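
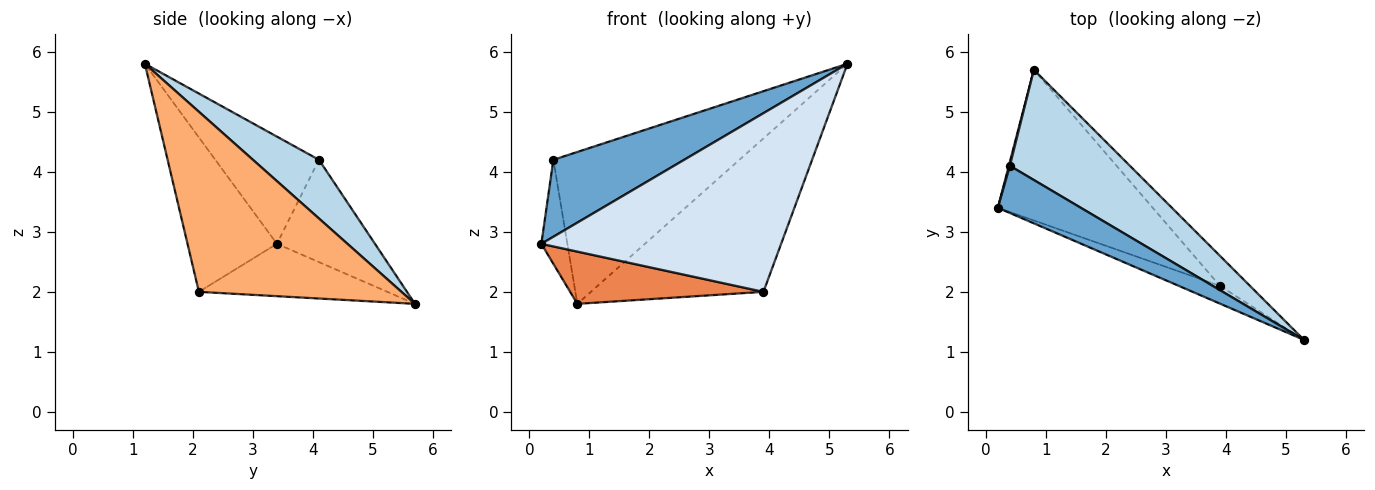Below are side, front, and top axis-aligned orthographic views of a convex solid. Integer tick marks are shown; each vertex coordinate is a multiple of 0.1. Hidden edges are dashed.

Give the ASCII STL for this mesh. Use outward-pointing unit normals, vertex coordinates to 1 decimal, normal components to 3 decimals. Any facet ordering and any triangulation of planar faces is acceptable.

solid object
 facet normal -0.560 -0.707 0.433
  outer loop
   vertex 0.4 4.1 4.2
   vertex 0.2 3.4 2.8
   vertex 5.3 1.2 5.8
  endloop
 endfacet
 facet normal -0.967 0.256 0.010
  outer loop
   vertex 0.4 4.1 4.2
   vertex 0.8 5.7 1.8
   vertex 0.2 3.4 2.8
  endloop
 endfacet
 facet normal 0.276 0.778 0.565
  outer loop
   vertex 0.4 4.1 4.2
   vertex 5.3 1.2 5.8
   vertex 0.8 5.7 1.8
  endloop
 endfacet
 facet normal -0.348 -0.933 -0.093
  outer loop
   vertex 3.9 2.1 2.0
   vertex 5.3 1.2 5.8
   vertex 0.2 3.4 2.8
  endloop
 endfacet
 facet normal -0.304 -0.312 -0.900
  outer loop
   vertex 3.9 2.1 2.0
   vertex 0.2 3.4 2.8
   vertex 0.8 5.7 1.8
  endloop
 endfacet
 facet normal 0.755 0.643 -0.126
  outer loop
   vertex 3.9 2.1 2.0
   vertex 0.8 5.7 1.8
   vertex 5.3 1.2 5.8
  endloop
 endfacet
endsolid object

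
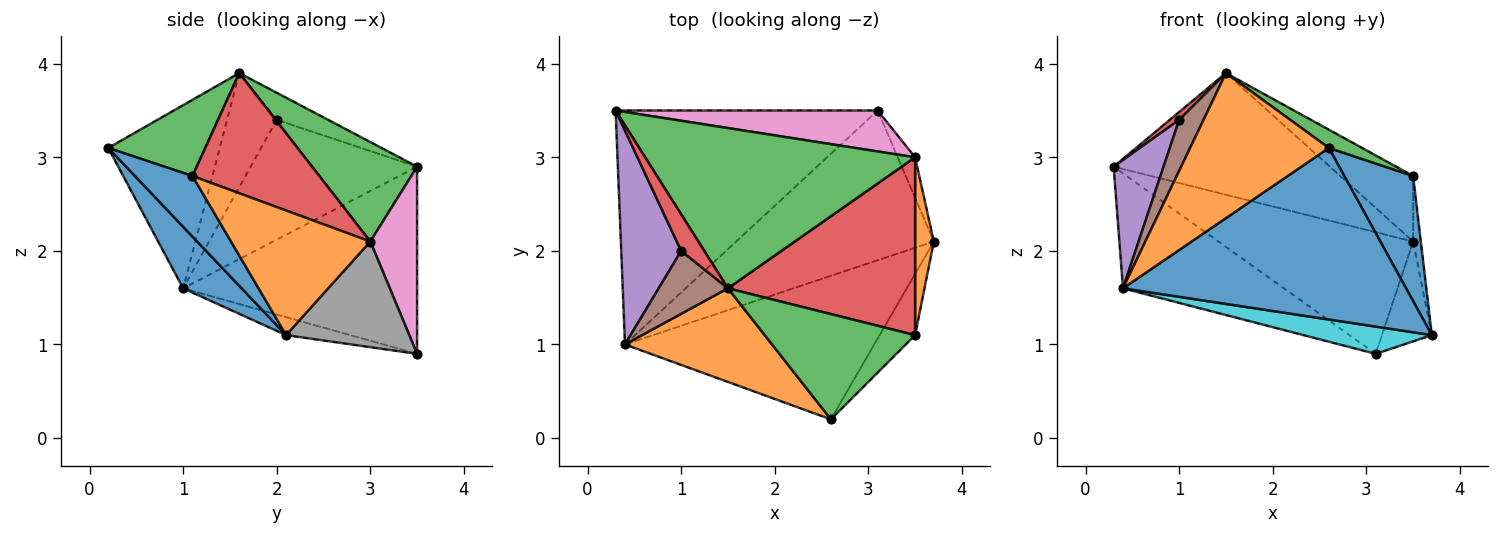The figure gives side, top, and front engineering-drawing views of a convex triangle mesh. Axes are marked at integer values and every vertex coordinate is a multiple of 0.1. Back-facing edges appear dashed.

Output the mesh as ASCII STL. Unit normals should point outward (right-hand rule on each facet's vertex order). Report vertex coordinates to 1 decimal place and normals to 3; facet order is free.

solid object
 facet normal 0.157 -0.758 -0.634
  outer loop
   vertex 0.4 1.0 1.6
   vertex 3.7 2.1 1.1
   vertex 2.6 0.2 3.1
  endloop
 endfacet
 facet normal -0.560 -0.696 0.449
  outer loop
   vertex 0.4 1.0 1.6
   vertex 2.6 0.2 3.1
   vertex 1.5 1.6 3.9
  endloop
 endfacet
 facet normal 0.282 0.580 0.764
  outer loop
   vertex 3.5 3.0 2.1
   vertex 0.3 3.5 2.9
   vertex 1.5 1.6 3.9
  endloop
 endfacet
 facet normal -0.753 -0.137 0.644
  outer loop
   vertex 1.0 2.0 3.4
   vertex 1.5 1.6 3.9
   vertex 0.3 3.5 2.9
  endloop
 endfacet
 facet normal -0.864 -0.259 0.432
  outer loop
   vertex 1.0 2.0 3.4
   vertex 0.3 3.5 2.9
   vertex 0.4 1.0 1.6
  endloop
 endfacet
 facet normal -0.788 -0.388 0.478
  outer loop
   vertex 1.0 2.0 3.4
   vertex 0.4 1.0 1.6
   vertex 1.5 1.6 3.9
  endloop
 endfacet
 facet normal 0.222 0.924 0.311
  outer loop
   vertex 3.1 3.5 0.9
   vertex 0.3 3.5 2.9
   vertex 3.5 3.0 2.1
  endloop
 endfacet
 facet normal 0.916 0.371 -0.151
  outer loop
   vertex 3.1 3.5 0.9
   vertex 3.5 3.0 2.1
   vertex 3.7 2.1 1.1
  endloop
 endfacet
 facet normal -0.540 0.371 -0.756
  outer loop
   vertex 3.1 3.5 0.9
   vertex 0.4 1.0 1.6
   vertex 0.3 3.5 2.9
  endloop
 endfacet
 facet normal -0.089 -0.178 -0.980
  outer loop
   vertex 3.1 3.5 0.9
   vertex 3.7 2.1 1.1
   vertex 0.4 1.0 1.6
  endloop
 endfacet
 facet normal 0.601 -0.718 -0.352
  outer loop
   vertex 3.5 1.1 2.8
   vertex 2.6 0.2 3.1
   vertex 3.7 2.1 1.1
  endloop
 endfacet
 facet normal 0.987 0.055 0.148
  outer loop
   vertex 3.5 1.1 2.8
   vertex 3.7 2.1 1.1
   vertex 3.5 3.0 2.1
  endloop
 endfacet
 facet normal 0.447 -0.153 0.882
  outer loop
   vertex 3.5 1.1 2.8
   vertex 1.5 1.6 3.9
   vertex 2.6 0.2 3.1
  endloop
 endfacet
 facet normal 0.516 0.296 0.804
  outer loop
   vertex 3.5 1.1 2.8
   vertex 3.5 3.0 2.1
   vertex 1.5 1.6 3.9
  endloop
 endfacet
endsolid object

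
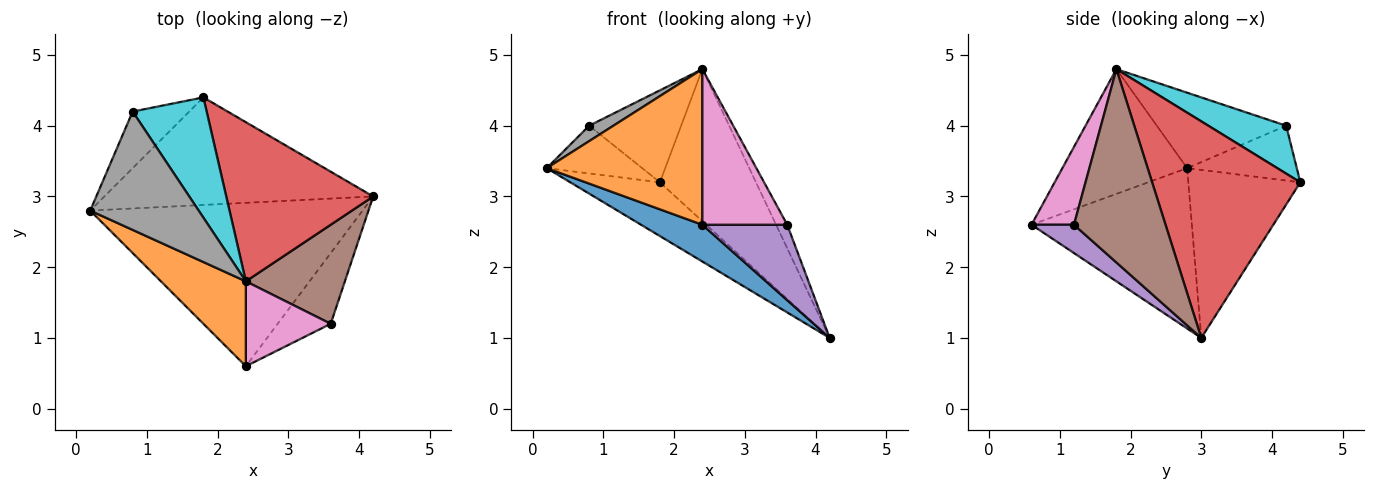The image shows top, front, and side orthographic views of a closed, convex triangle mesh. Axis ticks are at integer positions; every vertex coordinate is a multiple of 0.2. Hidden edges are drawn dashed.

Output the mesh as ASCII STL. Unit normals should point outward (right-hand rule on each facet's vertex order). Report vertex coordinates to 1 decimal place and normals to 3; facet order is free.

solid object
 facet normal -0.498 -0.190 -0.846
  outer loop
   vertex 2.4 0.6 2.6
   vertex 0.2 2.8 3.4
   vertex 4.2 3.0 1.0
  endloop
 endfacet
 facet normal -0.576 -0.718 0.392
  outer loop
   vertex 2.4 1.8 4.8
   vertex 0.2 2.8 3.4
   vertex 2.4 0.6 2.6
  endloop
 endfacet
 facet normal -0.488 0.390 -0.781
  outer loop
   vertex 1.8 4.4 3.2
   vertex 4.2 3.0 1.0
   vertex 0.2 2.8 3.4
  endloop
 endfacet
 facet normal 0.729 0.473 0.495
  outer loop
   vertex 1.8 4.4 3.2
   vertex 2.4 1.8 4.8
   vertex 4.2 3.0 1.0
  endloop
 endfacet
 facet normal 0.343 -0.685 -0.643
  outer loop
   vertex 3.6 1.2 2.6
   vertex 2.4 0.6 2.6
   vertex 4.2 3.0 1.0
  endloop
 endfacet
 facet normal 0.885 0.108 0.453
  outer loop
   vertex 3.6 1.2 2.6
   vertex 4.2 3.0 1.0
   vertex 2.4 1.8 4.8
  endloop
 endfacet
 facet normal 0.402 -0.804 0.438
  outer loop
   vertex 3.6 1.2 2.6
   vertex 2.4 1.8 4.8
   vertex 2.4 0.6 2.6
  endloop
 endfacet
 facet normal -0.568 -0.106 0.816
  outer loop
   vertex 0.8 4.2 4.0
   vertex 0.2 2.8 3.4
   vertex 2.4 1.8 4.8
  endloop
 endfacet
 facet normal -0.595 0.518 -0.614
  outer loop
   vertex 0.8 4.2 4.0
   vertex 1.8 4.4 3.2
   vertex 0.2 2.8 3.4
  endloop
 endfacet
 facet normal 0.457 0.540 0.706
  outer loop
   vertex 0.8 4.2 4.0
   vertex 2.4 1.8 4.8
   vertex 1.8 4.4 3.2
  endloop
 endfacet
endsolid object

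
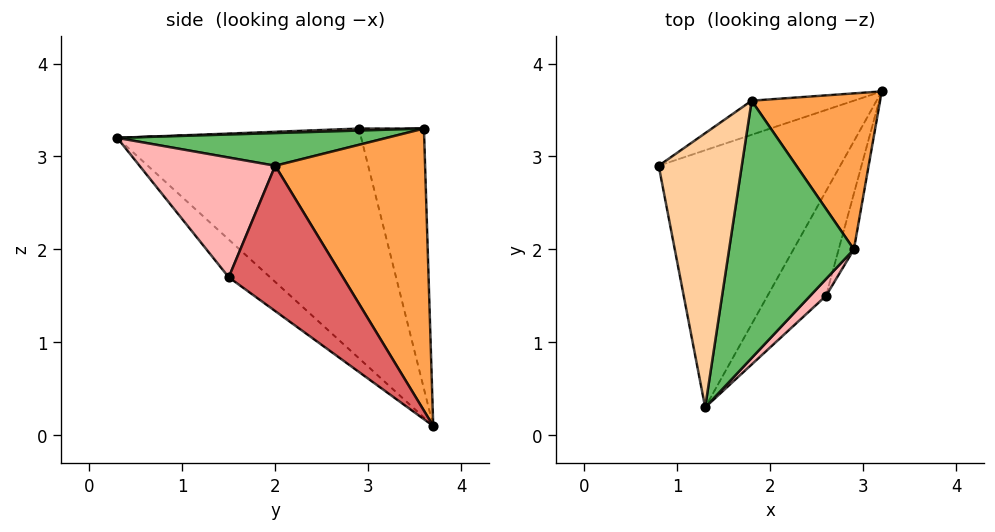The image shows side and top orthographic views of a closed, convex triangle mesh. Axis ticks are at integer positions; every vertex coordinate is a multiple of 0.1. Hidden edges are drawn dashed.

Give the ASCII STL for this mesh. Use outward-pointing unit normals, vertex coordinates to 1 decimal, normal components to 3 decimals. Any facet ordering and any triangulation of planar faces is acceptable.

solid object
 facet normal -0.778 -0.126 -0.615
  outer loop
   vertex 1.3 0.3 3.2
   vertex 0.8 2.9 3.3
   vertex 3.2 3.7 0.1
  endloop
 endfacet
 facet normal -0.559 0.799 -0.220
  outer loop
   vertex 1.8 3.6 3.3
   vertex 3.2 3.7 0.1
   vertex 0.8 2.9 3.3
  endloop
 endfacet
 facet normal 0.807 0.463 0.367
  outer loop
   vertex 1.8 3.6 3.3
   vertex 2.9 2.0 2.9
   vertex 3.2 3.7 0.1
  endloop
 endfacet
 facet normal 0.024 -0.034 0.999
  outer loop
   vertex 1.8 3.6 3.3
   vertex 0.8 2.9 3.3
   vertex 1.3 0.3 3.2
  endloop
 endfacet
 facet normal 0.253 -0.068 0.965
  outer loop
   vertex 1.8 3.6 3.3
   vertex 1.3 0.3 3.2
   vertex 2.9 2.0 2.9
  endloop
 endfacet
 facet normal -0.492 -0.420 -0.763
  outer loop
   vertex 2.6 1.5 1.7
   vertex 1.3 0.3 3.2
   vertex 3.2 3.7 0.1
  endloop
 endfacet
 facet normal 0.940 -0.328 -0.098
  outer loop
   vertex 2.6 1.5 1.7
   vertex 3.2 3.7 0.1
   vertex 2.9 2.0 2.9
  endloop
 endfacet
 facet normal 0.733 -0.673 0.097
  outer loop
   vertex 2.6 1.5 1.7
   vertex 2.9 2.0 2.9
   vertex 1.3 0.3 3.2
  endloop
 endfacet
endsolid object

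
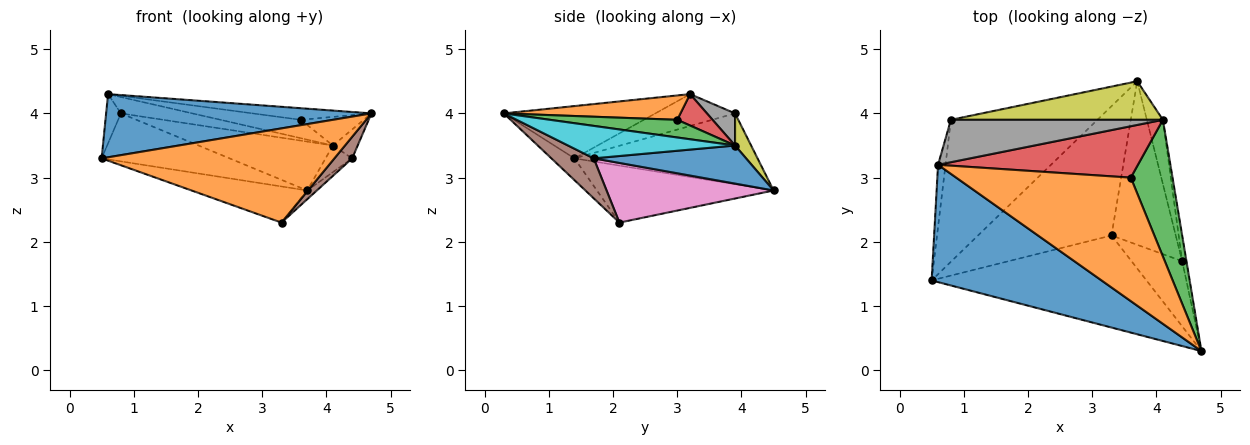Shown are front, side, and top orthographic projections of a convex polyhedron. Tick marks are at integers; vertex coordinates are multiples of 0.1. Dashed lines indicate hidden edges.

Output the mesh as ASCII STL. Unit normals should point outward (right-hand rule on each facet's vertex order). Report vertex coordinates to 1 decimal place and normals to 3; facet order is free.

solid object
 facet normal -0.261 -0.458 0.850
  outer loop
   vertex 0.6 3.2 4.3
   vertex 0.5 1.4 3.3
   vertex 4.7 0.3 4.0
  endloop
 endfacet
 facet normal -0.071 -0.713 -0.697
  outer loop
   vertex 3.3 2.1 2.3
   vertex 4.7 0.3 4.0
   vertex 0.5 1.4 3.3
  endloop
 endfacet
 facet normal -0.380 0.249 -0.891
  outer loop
   vertex 3.3 2.1 2.3
   vertex 0.5 1.4 3.3
   vertex 3.7 4.5 2.8
  endloop
 endfacet
 facet normal -0.417 0.291 -0.861
  outer loop
   vertex 0.8 3.9 4.0
   vertex 3.7 4.5 2.8
   vertex 0.5 1.4 3.3
  endloop
 endfacet
 facet normal -0.958 0.178 -0.224
  outer loop
   vertex 0.8 3.9 4.0
   vertex 0.5 1.4 3.3
   vertex 0.6 3.2 4.3
  endloop
 endfacet
 facet normal 0.599 -0.252 -0.760
  outer loop
   vertex 4.4 1.7 3.3
   vertex 4.7 0.3 4.0
   vertex 3.3 2.1 2.3
  endloop
 endfacet
 facet normal 0.680 0.039 -0.732
  outer loop
   vertex 4.4 1.7 3.3
   vertex 3.3 2.1 2.3
   vertex 3.7 4.5 2.8
  endloop
 endfacet
 facet normal 0.140 0.356 0.924
  outer loop
   vertex 4.1 3.9 3.5
   vertex 0.8 3.9 4.0
   vertex 0.6 3.2 4.3
  endloop
 endfacet
 facet normal 0.093 0.782 0.617
  outer loop
   vertex 4.1 3.9 3.5
   vertex 3.7 4.5 2.8
   vertex 0.8 3.9 4.0
  endloop
 endfacet
 facet normal 0.981 0.146 -0.129
  outer loop
   vertex 4.1 3.9 3.5
   vertex 4.7 0.3 4.0
   vertex 4.4 1.7 3.3
  endloop
 endfacet
 facet normal 0.910 0.159 -0.384
  outer loop
   vertex 4.1 3.9 3.5
   vertex 4.4 1.7 3.3
   vertex 3.7 4.5 2.8
  endloop
 endfacet
 facet normal 0.138 0.093 0.986
  outer loop
   vertex 3.6 3.0 3.9
   vertex 0.6 3.2 4.3
   vertex 4.7 0.3 4.0
  endloop
 endfacet
 facet normal 0.383 0.189 0.904
  outer loop
   vertex 3.6 3.0 3.9
   vertex 4.7 0.3 4.0
   vertex 4.1 3.9 3.5
  endloop
 endfacet
 facet normal 0.146 0.333 0.932
  outer loop
   vertex 3.6 3.0 3.9
   vertex 4.1 3.9 3.5
   vertex 0.6 3.2 4.3
  endloop
 endfacet
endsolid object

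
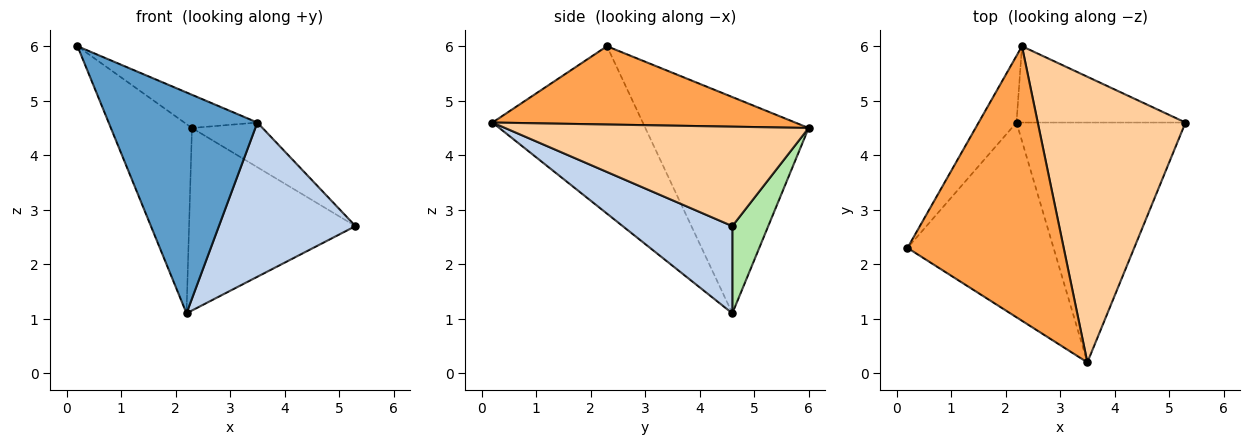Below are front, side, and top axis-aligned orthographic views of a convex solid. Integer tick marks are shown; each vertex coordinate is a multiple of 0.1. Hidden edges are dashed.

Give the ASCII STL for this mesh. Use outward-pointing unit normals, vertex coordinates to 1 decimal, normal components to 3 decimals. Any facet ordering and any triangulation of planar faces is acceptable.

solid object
 facet normal -0.604 -0.598 -0.527
  outer loop
   vertex 2.2 4.6 1.1
   vertex 3.5 0.2 4.6
   vertex 0.2 2.3 6.0
  endloop
 endfacet
 facet normal 0.398 -0.496 -0.772
  outer loop
   vertex 2.2 4.6 1.1
   vertex 5.3 4.6 2.7
   vertex 3.5 0.2 4.6
  endloop
 endfacet
 facet normal 0.445 0.107 0.889
  outer loop
   vertex 2.3 6.0 4.5
   vertex 0.2 2.3 6.0
   vertex 3.5 0.2 4.6
  endloop
 endfacet
 facet normal 0.554 0.129 0.823
  outer loop
   vertex 2.3 6.0 4.5
   vertex 3.5 0.2 4.6
   vertex 5.3 4.6 2.7
  endloop
 endfacet
 facet normal -0.885 0.439 -0.155
  outer loop
   vertex 2.3 6.0 4.5
   vertex 2.2 4.6 1.1
   vertex 0.2 2.3 6.0
  endloop
 endfacet
 facet normal 0.195 0.905 -0.378
  outer loop
   vertex 2.3 6.0 4.5
   vertex 5.3 4.6 2.7
   vertex 2.2 4.6 1.1
  endloop
 endfacet
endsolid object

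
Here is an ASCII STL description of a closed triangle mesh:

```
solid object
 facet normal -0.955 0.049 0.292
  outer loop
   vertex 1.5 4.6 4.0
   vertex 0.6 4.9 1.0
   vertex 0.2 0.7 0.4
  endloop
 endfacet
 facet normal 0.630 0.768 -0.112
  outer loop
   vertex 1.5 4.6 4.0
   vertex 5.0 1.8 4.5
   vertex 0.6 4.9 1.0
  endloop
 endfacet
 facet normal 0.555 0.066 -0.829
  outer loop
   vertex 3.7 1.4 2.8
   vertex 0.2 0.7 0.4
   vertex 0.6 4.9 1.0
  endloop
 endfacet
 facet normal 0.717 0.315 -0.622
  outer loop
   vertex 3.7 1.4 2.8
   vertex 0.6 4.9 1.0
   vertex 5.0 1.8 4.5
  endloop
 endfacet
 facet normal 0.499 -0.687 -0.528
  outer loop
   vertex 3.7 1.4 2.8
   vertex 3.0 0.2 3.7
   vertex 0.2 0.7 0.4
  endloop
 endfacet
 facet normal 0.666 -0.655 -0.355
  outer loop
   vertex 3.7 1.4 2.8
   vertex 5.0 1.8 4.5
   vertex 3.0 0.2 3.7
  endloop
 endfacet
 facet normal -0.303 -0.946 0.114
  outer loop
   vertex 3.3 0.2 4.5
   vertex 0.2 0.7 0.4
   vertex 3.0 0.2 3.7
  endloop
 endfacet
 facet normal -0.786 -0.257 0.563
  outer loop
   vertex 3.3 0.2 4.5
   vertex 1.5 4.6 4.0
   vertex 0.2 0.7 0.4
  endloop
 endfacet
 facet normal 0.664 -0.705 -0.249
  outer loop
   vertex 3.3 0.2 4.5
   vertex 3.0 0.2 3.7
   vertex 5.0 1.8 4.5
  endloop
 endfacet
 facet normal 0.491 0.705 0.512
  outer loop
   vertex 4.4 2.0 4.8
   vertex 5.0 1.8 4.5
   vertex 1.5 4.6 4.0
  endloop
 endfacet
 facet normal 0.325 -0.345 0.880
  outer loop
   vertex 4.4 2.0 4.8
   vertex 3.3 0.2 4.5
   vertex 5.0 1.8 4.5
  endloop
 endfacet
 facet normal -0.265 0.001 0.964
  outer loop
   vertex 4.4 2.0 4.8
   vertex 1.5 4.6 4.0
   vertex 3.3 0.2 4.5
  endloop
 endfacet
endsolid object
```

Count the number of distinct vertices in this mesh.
8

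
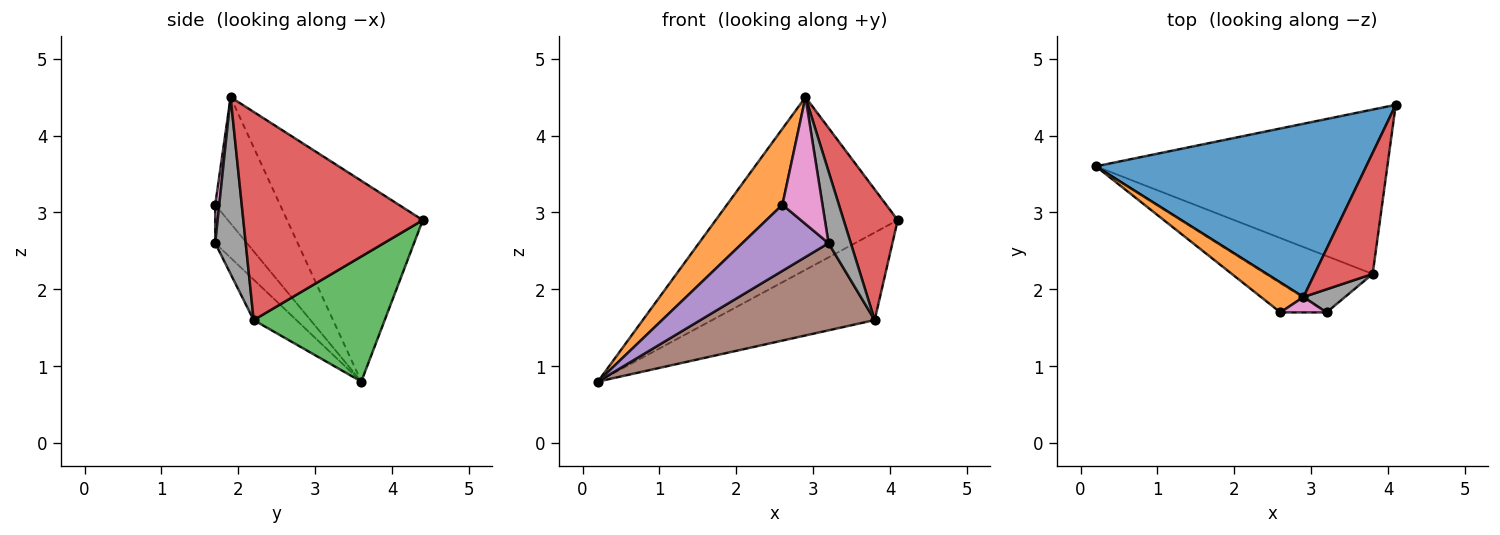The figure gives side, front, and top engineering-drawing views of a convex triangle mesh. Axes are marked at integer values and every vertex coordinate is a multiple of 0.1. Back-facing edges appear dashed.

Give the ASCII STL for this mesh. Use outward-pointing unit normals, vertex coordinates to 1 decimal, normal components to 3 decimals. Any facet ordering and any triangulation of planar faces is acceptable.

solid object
 facet normal -0.466 0.625 0.627
  outer loop
   vertex 2.9 1.9 4.5
   vertex 4.1 4.4 2.9
   vertex 0.2 3.6 0.8
  endloop
 endfacet
 facet normal -0.736 -0.630 0.248
  outer loop
   vertex 2.9 1.9 4.5
   vertex 0.2 3.6 0.8
   vertex 2.6 1.7 3.1
  endloop
 endfacet
 facet normal 0.354 0.439 -0.825
  outer loop
   vertex 3.8 2.2 1.6
   vertex 0.2 3.6 0.8
   vertex 4.1 4.4 2.9
  endloop
 endfacet
 facet normal 0.925 -0.279 0.258
  outer loop
   vertex 3.8 2.2 1.6
   vertex 4.1 4.4 2.9
   vertex 2.9 1.9 4.5
  endloop
 endfacet
 facet normal -0.319 -0.867 -0.383
  outer loop
   vertex 3.2 1.7 2.6
   vertex 2.6 1.7 3.1
   vertex 0.2 3.6 0.8
  endloop
 endfacet
 facet normal -0.202 -0.822 -0.532
  outer loop
   vertex 3.2 1.7 2.6
   vertex 0.2 3.6 0.8
   vertex 3.8 2.2 1.6
  endloop
 endfacet
 facet normal 0.100 -0.988 0.120
  outer loop
   vertex 3.2 1.7 2.6
   vertex 2.9 1.9 4.5
   vertex 2.6 1.7 3.1
  endloop
 endfacet
 facet normal 0.793 -0.580 0.186
  outer loop
   vertex 3.2 1.7 2.6
   vertex 3.8 2.2 1.6
   vertex 2.9 1.9 4.5
  endloop
 endfacet
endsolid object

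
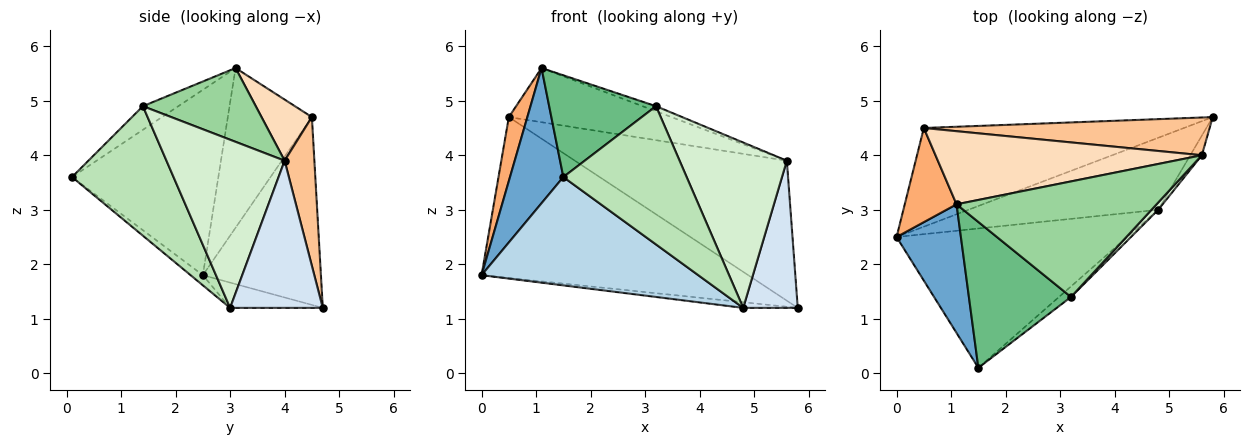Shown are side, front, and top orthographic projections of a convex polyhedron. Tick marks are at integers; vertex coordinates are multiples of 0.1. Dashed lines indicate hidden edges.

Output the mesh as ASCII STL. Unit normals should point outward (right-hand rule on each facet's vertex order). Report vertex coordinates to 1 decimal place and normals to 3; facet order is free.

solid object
 facet normal -0.893 -0.326 0.310
  outer loop
   vertex 1.1 3.1 5.6
   vertex 0.0 2.5 1.8
   vertex 1.5 0.1 3.6
  endloop
 endfacet
 facet normal -0.132 0.077 -0.988
  outer loop
   vertex 4.8 3.0 1.2
   vertex 0.0 2.5 1.8
   vertex 5.8 4.7 1.2
  endloop
 endfacet
 facet normal -0.035 -0.613 -0.789
  outer loop
   vertex 4.8 3.0 1.2
   vertex 1.5 0.1 3.6
   vertex 0.0 2.5 1.8
  endloop
 endfacet
 facet normal 0.860 -0.506 -0.067
  outer loop
   vertex 4.8 3.0 1.2
   vertex 5.8 4.7 1.2
   vertex 5.6 4.0 3.9
  endloop
 endfacet
 facet normal -0.353 0.798 -0.489
  outer loop
   vertex 0.5 4.5 4.7
   vertex 5.8 4.7 1.2
   vertex 0.0 2.5 1.8
  endloop
 endfacet
 facet normal -0.931 -0.205 0.302
  outer loop
   vertex 0.5 4.5 4.7
   vertex 0.0 2.5 1.8
   vertex 1.1 3.1 5.6
  endloop
 endfacet
 facet normal 0.134 0.957 0.258
  outer loop
   vertex 0.5 4.5 4.7
   vertex 5.6 4.0 3.9
   vertex 5.8 4.7 1.2
  endloop
 endfacet
 facet normal 0.181 0.586 0.790
  outer loop
   vertex 0.5 4.5 4.7
   vertex 1.1 3.1 5.6
   vertex 5.6 4.0 3.9
  endloop
 endfacet
 facet normal -0.186 -0.562 0.806
  outer loop
   vertex 3.2 1.4 4.9
   vertex 1.1 3.1 5.6
   vertex 1.5 0.1 3.6
  endloop
 endfacet
 facet normal 0.346 0.041 0.937
  outer loop
   vertex 3.2 1.4 4.9
   vertex 5.6 4.0 3.9
   vertex 1.1 3.1 5.6
  endloop
 endfacet
 facet normal 0.634 -0.771 -0.059
  outer loop
   vertex 3.2 1.4 4.9
   vertex 1.5 0.1 3.6
   vertex 4.8 3.0 1.2
  endloop
 endfacet
 facet normal 0.740 -0.672 0.030
  outer loop
   vertex 3.2 1.4 4.9
   vertex 4.8 3.0 1.2
   vertex 5.6 4.0 3.9
  endloop
 endfacet
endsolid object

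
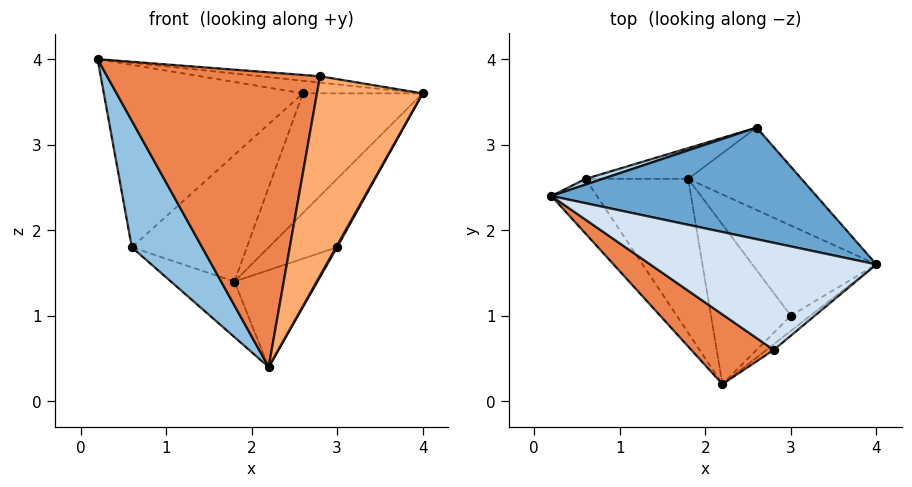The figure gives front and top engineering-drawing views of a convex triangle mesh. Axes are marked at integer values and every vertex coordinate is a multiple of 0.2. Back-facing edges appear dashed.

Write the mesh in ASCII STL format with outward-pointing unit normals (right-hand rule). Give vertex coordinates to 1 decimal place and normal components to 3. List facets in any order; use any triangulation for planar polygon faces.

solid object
 facet normal 0.127 0.111 0.986
  outer loop
   vertex 2.6 3.2 3.6
   vertex 0.2 2.4 4.0
   vertex 4.0 1.6 3.6
  endloop
 endfacet
 facet normal -0.865 -0.461 -0.199
  outer loop
   vertex 0.6 2.6 1.8
   vertex 2.2 0.2 0.4
   vertex 0.2 2.4 4.0
  endloop
 endfacet
 facet normal -0.312 0.950 0.030
  outer loop
   vertex 0.6 2.6 1.8
   vertex 0.2 2.4 4.0
   vertex 2.6 3.2 3.6
  endloop
 endfacet
 facet normal 0.117 0.058 0.991
  outer loop
   vertex 2.8 0.6 3.8
   vertex 4.0 1.6 3.6
   vertex 0.2 2.4 4.0
  endloop
 endfacet
 facet normal -0.549 -0.814 0.193
  outer loop
   vertex 2.8 0.6 3.8
   vertex 0.2 2.4 4.0
   vertex 2.2 0.2 0.4
  endloop
 endfacet
 facet normal 0.638 -0.770 -0.022
  outer loop
   vertex 2.8 0.6 3.8
   vertex 2.2 0.2 0.4
   vertex 4.0 1.6 3.6
  endloop
 endfacet
 facet normal 0.881 -0.059 -0.470
  outer loop
   vertex 3.0 1.0 1.8
   vertex 4.0 1.6 3.6
   vertex 2.2 0.2 0.4
  endloop
 endfacet
 facet normal -0.299 0.324 -0.897
  outer loop
   vertex 1.8 2.6 1.4
   vertex 2.2 0.2 0.4
   vertex 0.6 2.6 1.8
  endloop
 endfacet
 facet normal -0.079 0.969 -0.236
  outer loop
   vertex 1.8 2.6 1.4
   vertex 0.6 2.6 1.8
   vertex 2.6 3.2 3.6
  endloop
 endfacet
 facet normal 0.699 0.371 -0.611
  outer loop
   vertex 1.8 2.6 1.4
   vertex 3.0 1.0 1.8
   vertex 2.2 0.2 0.4
  endloop
 endfacet
 facet normal 0.685 0.600 -0.413
  outer loop
   vertex 1.8 2.6 1.4
   vertex 2.6 3.2 3.6
   vertex 4.0 1.6 3.6
  endloop
 endfacet
 facet normal 0.731 0.412 -0.544
  outer loop
   vertex 1.8 2.6 1.4
   vertex 4.0 1.6 3.6
   vertex 3.0 1.0 1.8
  endloop
 endfacet
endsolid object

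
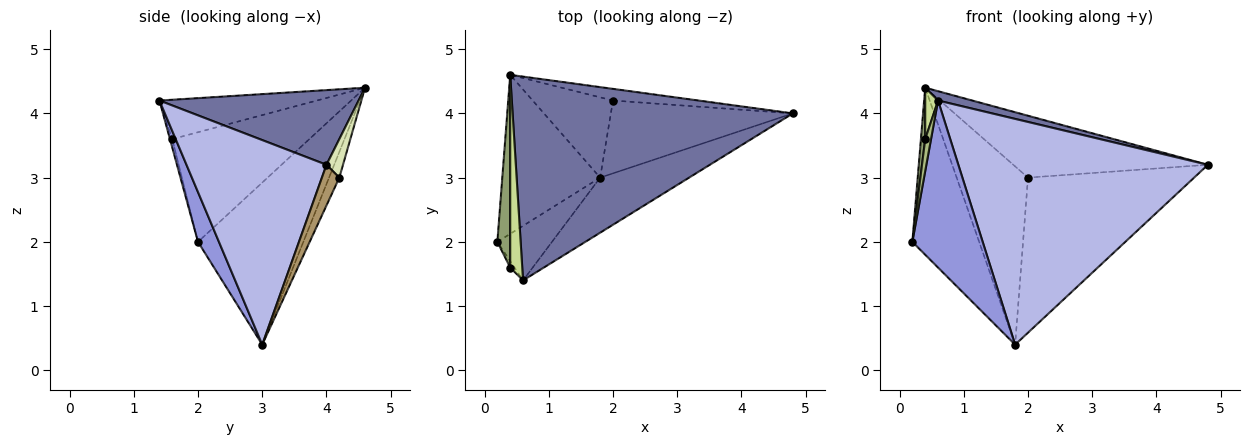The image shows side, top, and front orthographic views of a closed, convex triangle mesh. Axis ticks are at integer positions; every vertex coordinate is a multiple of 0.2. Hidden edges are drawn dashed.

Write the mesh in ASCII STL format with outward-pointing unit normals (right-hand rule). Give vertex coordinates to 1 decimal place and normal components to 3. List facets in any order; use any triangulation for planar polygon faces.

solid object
 facet normal 0.257 -0.044 0.965
  outer loop
   vertex 0.6 1.4 4.2
   vertex 4.8 4.0 3.2
   vertex 0.4 4.6 4.4
  endloop
 endfacet
 facet normal -0.752 0.477 -0.454
  outer loop
   vertex 1.8 3.0 0.4
   vertex 0.2 2.0 2.0
   vertex 0.4 4.6 4.4
  endloop
 endfacet
 facet normal 0.273 -0.914 -0.299
  outer loop
   vertex 1.8 3.0 0.4
   vertex 0.6 1.4 4.2
   vertex 0.2 2.0 2.0
  endloop
 endfacet
 facet normal 0.479 -0.853 -0.208
  outer loop
   vertex 1.8 3.0 0.4
   vertex 4.8 4.0 3.2
   vertex 0.6 1.4 4.2
  endloop
 endfacet
 facet normal -0.993 -0.031 0.116
  outer loop
   vertex 0.4 1.6 3.6
   vertex 0.4 4.6 4.4
   vertex 0.2 2.0 2.0
  endloop
 endfacet
 facet normal -0.365 -0.913 -0.183
  outer loop
   vertex 0.4 1.6 3.6
   vertex 0.2 2.0 2.0
   vertex 0.6 1.4 4.2
  endloop
 endfacet
 facet normal -0.953 -0.078 0.292
  outer loop
   vertex 0.4 1.6 3.6
   vertex 0.6 1.4 4.2
   vertex 0.4 4.6 4.4
  endloop
 endfacet
 facet normal 0.083 0.979 -0.185
  outer loop
   vertex 2.0 4.2 3.0
   vertex 0.4 4.6 4.4
   vertex 4.8 4.0 3.2
  endloop
 endfacet
 facet normal 0.095 0.901 -0.423
  outer loop
   vertex 2.0 4.2 3.0
   vertex 4.8 4.0 3.2
   vertex 1.8 3.0 0.4
  endloop
 endfacet
 facet normal -0.130 0.904 -0.407
  outer loop
   vertex 2.0 4.2 3.0
   vertex 1.8 3.0 0.4
   vertex 0.4 4.6 4.4
  endloop
 endfacet
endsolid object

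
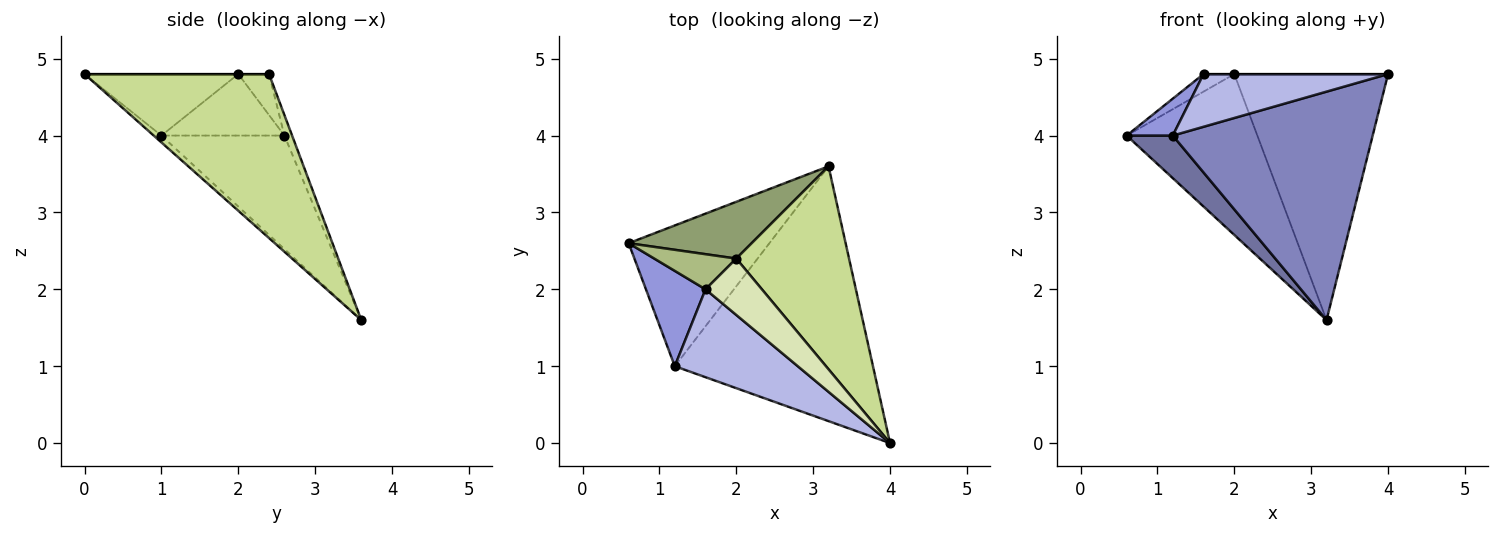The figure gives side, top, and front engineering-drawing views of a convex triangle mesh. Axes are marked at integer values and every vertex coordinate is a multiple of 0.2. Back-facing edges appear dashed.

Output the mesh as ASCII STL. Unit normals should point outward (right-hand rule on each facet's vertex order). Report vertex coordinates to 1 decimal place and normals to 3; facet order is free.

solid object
 facet normal -0.611 -0.229 -0.758
  outer loop
   vertex 1.2 1.0 4.0
   vertex 0.6 2.6 4.0
   vertex 3.2 3.6 1.6
  endloop
 endfacet
 facet normal -0.026 -0.667 -0.744
  outer loop
   vertex 1.2 1.0 4.0
   vertex 3.2 3.6 1.6
   vertex 4.0 0.0 4.8
  endloop
 endfacet
 facet normal -0.694 -0.260 0.672
  outer loop
   vertex 1.2 1.0 4.0
   vertex 1.6 2.0 4.8
   vertex 0.6 2.6 4.0
  endloop
 endfacet
 facet normal -0.394 -0.473 0.788
  outer loop
   vertex 1.2 1.0 4.0
   vertex 4.0 0.0 4.8
   vertex 1.6 2.0 4.8
  endloop
 endfacet
 facet normal -0.055 0.942 0.332
  outer loop
   vertex 2.0 2.4 4.8
   vertex 3.2 3.6 1.6
   vertex 0.6 2.6 4.0
  endloop
 endfacet
 facet normal -0.408 0.408 0.816
  outer loop
   vertex 2.0 2.4 4.8
   vertex 0.6 2.6 4.0
   vertex 1.6 2.0 4.8
  endloop
 endfacet
 facet normal 0.679 0.566 0.467
  outer loop
   vertex 2.0 2.4 4.8
   vertex 4.0 0.0 4.8
   vertex 3.2 3.6 1.6
  endloop
 endfacet
 facet normal 0.000 0.000 1.000
  outer loop
   vertex 2.0 2.4 4.8
   vertex 1.6 2.0 4.8
   vertex 4.0 0.0 4.8
  endloop
 endfacet
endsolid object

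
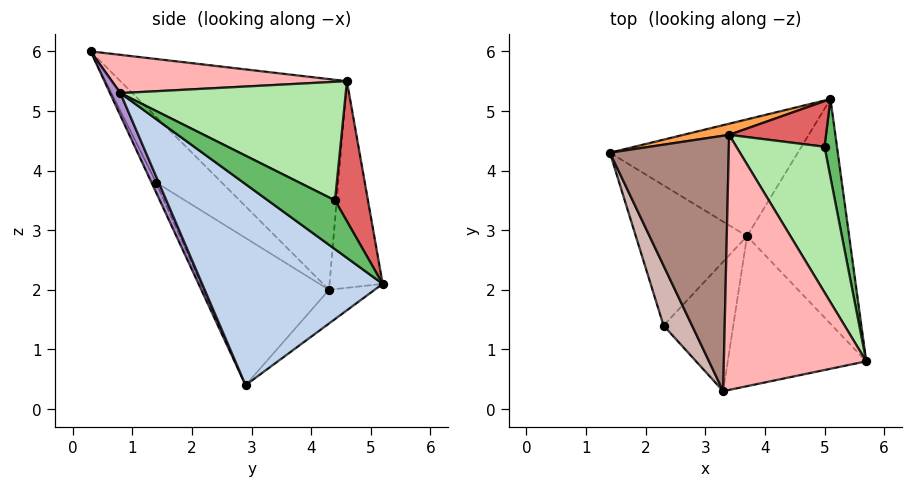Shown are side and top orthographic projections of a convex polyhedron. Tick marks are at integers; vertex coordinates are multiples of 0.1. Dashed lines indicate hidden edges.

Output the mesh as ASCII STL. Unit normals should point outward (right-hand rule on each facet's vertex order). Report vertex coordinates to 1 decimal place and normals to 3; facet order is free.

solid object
 facet normal -0.135 0.641 -0.756
  outer loop
   vertex 3.7 2.9 0.4
   vertex 1.4 4.3 2.0
   vertex 5.1 5.2 2.1
  endloop
 endfacet
 facet normal 0.873 -0.204 -0.443
  outer loop
   vertex 3.7 2.9 0.4
   vertex 5.1 5.2 2.1
   vertex 5.7 0.8 5.3
  endloop
 endfacet
 facet normal -0.237 0.970 0.052
  outer loop
   vertex 3.4 4.6 5.5
   vertex 5.1 5.2 2.1
   vertex 1.4 4.3 2.0
  endloop
 endfacet
 facet normal -0.678 -0.528 -0.512
  outer loop
   vertex 2.3 1.4 3.8
   vertex 1.4 4.3 2.0
   vertex 3.7 2.9 0.4
  endloop
 endfacet
 facet normal 0.925 0.298 0.236
  outer loop
   vertex 5.0 4.4 3.5
   vertex 5.7 0.8 5.3
   vertex 5.1 5.2 2.1
  endloop
 endfacet
 facet normal 0.731 0.414 0.543
  outer loop
   vertex 5.0 4.4 3.5
   vertex 3.4 4.6 5.5
   vertex 5.7 0.8 5.3
  endloop
 endfacet
 facet normal 0.614 0.666 0.424
  outer loop
   vertex 5.0 4.4 3.5
   vertex 5.1 5.2 2.1
   vertex 3.4 4.6 5.5
  endloop
 endfacet
 facet normal 0.258 0.106 0.960
  outer loop
   vertex 3.3 0.3 6.0
   vertex 5.7 0.8 5.3
   vertex 3.4 4.6 5.5
  endloop
 endfacet
 facet normal 0.068 -0.907 -0.416
  outer loop
   vertex 3.3 0.3 6.0
   vertex 3.7 2.9 0.4
   vertex 5.7 0.8 5.3
  endloop
 endfacet
 facet normal -0.061 -0.904 -0.424
  outer loop
   vertex 3.3 0.3 6.0
   vertex 2.3 1.4 3.8
   vertex 3.7 2.9 0.4
  endloop
 endfacet
 facet normal -0.868 0.077 0.490
  outer loop
   vertex 3.3 0.3 6.0
   vertex 3.4 4.6 5.5
   vertex 1.4 4.3 2.0
  endloop
 endfacet
 facet normal -0.917 -0.037 0.398
  outer loop
   vertex 3.3 0.3 6.0
   vertex 1.4 4.3 2.0
   vertex 2.3 1.4 3.8
  endloop
 endfacet
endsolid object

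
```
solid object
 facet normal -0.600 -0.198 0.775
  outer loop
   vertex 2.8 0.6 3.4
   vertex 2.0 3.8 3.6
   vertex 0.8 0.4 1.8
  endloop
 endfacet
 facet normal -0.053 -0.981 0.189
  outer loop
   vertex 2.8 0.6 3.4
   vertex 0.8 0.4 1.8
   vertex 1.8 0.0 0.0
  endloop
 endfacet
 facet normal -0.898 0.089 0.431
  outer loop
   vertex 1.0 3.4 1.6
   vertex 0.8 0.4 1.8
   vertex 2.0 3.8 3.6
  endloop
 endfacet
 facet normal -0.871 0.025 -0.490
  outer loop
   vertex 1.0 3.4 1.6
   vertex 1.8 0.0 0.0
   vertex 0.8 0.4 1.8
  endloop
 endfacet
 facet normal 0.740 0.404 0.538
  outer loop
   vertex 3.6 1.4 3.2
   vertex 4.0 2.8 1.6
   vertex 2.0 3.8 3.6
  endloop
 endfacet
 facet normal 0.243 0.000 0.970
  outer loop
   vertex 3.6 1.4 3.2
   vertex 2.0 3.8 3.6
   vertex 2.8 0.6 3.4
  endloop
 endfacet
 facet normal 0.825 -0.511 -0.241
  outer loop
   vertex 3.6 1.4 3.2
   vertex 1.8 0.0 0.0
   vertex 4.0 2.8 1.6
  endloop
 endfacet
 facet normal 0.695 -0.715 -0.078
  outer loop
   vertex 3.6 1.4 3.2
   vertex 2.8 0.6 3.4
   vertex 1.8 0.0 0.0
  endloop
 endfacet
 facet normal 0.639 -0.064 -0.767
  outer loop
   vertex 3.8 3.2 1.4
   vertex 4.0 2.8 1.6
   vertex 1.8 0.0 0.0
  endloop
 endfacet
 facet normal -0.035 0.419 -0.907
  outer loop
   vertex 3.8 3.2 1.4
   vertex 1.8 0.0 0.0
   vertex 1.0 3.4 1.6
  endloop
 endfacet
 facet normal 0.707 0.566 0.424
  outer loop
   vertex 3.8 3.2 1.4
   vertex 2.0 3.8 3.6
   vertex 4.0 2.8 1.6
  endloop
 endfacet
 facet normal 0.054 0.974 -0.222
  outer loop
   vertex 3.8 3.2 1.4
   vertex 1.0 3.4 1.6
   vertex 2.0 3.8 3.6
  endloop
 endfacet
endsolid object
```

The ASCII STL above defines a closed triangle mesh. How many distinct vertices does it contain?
8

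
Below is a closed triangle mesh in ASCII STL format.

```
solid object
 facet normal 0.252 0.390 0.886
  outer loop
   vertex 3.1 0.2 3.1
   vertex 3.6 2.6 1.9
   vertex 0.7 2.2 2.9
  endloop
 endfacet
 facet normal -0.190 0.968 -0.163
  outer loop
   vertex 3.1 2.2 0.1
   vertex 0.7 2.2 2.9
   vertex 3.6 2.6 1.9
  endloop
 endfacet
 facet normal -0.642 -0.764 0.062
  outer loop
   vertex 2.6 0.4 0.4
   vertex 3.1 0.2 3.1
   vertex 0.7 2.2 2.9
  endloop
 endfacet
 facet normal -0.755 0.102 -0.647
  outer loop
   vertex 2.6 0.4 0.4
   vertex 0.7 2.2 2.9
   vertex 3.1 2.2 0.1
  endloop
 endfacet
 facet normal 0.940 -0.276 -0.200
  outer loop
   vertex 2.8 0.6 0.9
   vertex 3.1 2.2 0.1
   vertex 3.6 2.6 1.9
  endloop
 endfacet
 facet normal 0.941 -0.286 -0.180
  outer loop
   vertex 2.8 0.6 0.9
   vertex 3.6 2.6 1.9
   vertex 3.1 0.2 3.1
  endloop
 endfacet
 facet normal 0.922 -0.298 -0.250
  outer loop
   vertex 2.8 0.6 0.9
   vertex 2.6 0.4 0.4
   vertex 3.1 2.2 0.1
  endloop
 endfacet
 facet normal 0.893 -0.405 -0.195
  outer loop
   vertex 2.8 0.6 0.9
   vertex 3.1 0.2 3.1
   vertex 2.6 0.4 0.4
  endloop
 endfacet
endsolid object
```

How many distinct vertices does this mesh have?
6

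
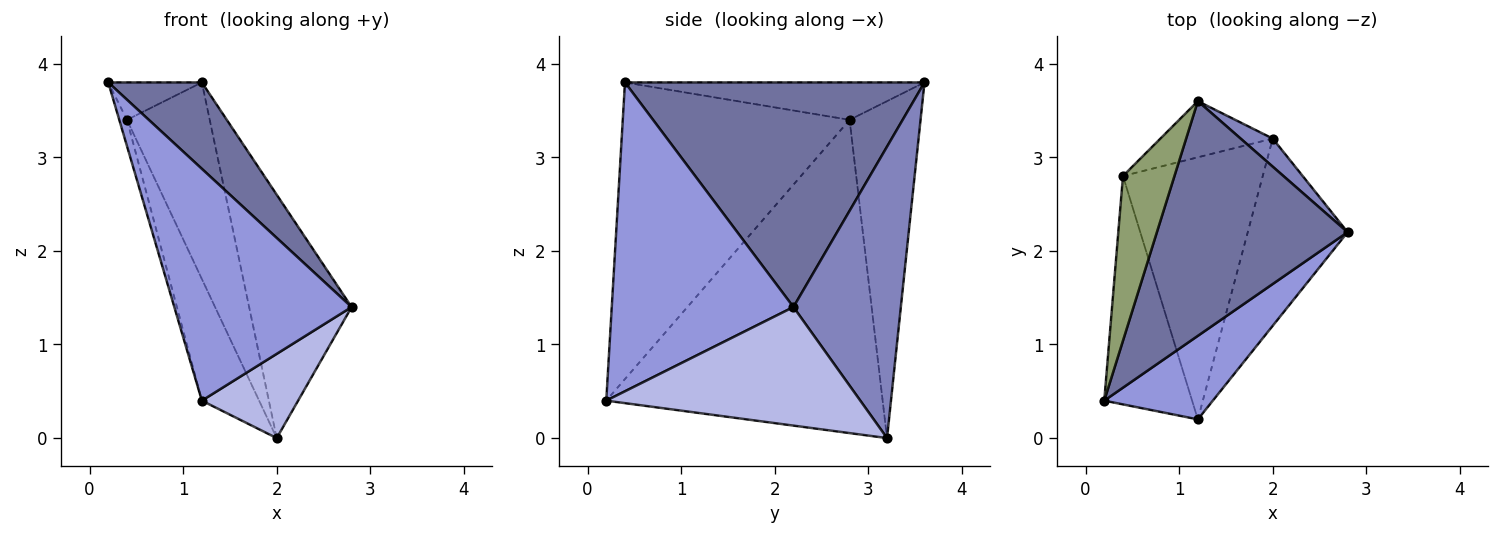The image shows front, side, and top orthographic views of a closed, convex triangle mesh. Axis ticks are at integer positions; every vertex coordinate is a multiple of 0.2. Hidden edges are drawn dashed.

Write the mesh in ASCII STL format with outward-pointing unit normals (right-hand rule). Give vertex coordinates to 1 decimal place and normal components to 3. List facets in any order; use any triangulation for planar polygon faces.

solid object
 facet normal 0.742 -0.232 0.630
  outer loop
   vertex 1.2 3.6 3.8
   vertex 0.2 0.4 3.8
   vertex 2.8 2.2 1.4
  endloop
 endfacet
 facet normal 0.721 0.688 0.079
  outer loop
   vertex 2.0 3.2 0.0
   vertex 1.2 3.6 3.8
   vertex 2.8 2.2 1.4
  endloop
 endfacet
 facet normal 0.694 -0.677 0.244
  outer loop
   vertex 1.2 0.2 0.4
   vertex 2.8 2.2 1.4
   vertex 0.2 0.4 3.8
  endloop
 endfacet
 facet normal 0.735 -0.278 -0.619
  outer loop
   vertex 1.2 0.2 0.4
   vertex 2.0 3.2 0.0
   vertex 2.8 2.2 1.4
  endloop
 endfacet
 facet normal -0.578 0.181 0.795
  outer loop
   vertex 0.4 2.8 3.4
   vertex 0.2 0.4 3.8
   vertex 1.2 3.6 3.8
  endloop
 endfacet
 facet normal -0.636 0.742 -0.212
  outer loop
   vertex 0.4 2.8 3.4
   vertex 1.2 3.6 3.8
   vertex 2.0 3.2 0.0
  endloop
 endfacet
 facet normal -0.958 0.033 -0.284
  outer loop
   vertex 0.4 2.8 3.4
   vertex 1.2 0.2 0.4
   vertex 0.2 0.4 3.8
  endloop
 endfacet
 facet normal -0.897 0.186 -0.400
  outer loop
   vertex 0.4 2.8 3.4
   vertex 2.0 3.2 0.0
   vertex 1.2 0.2 0.4
  endloop
 endfacet
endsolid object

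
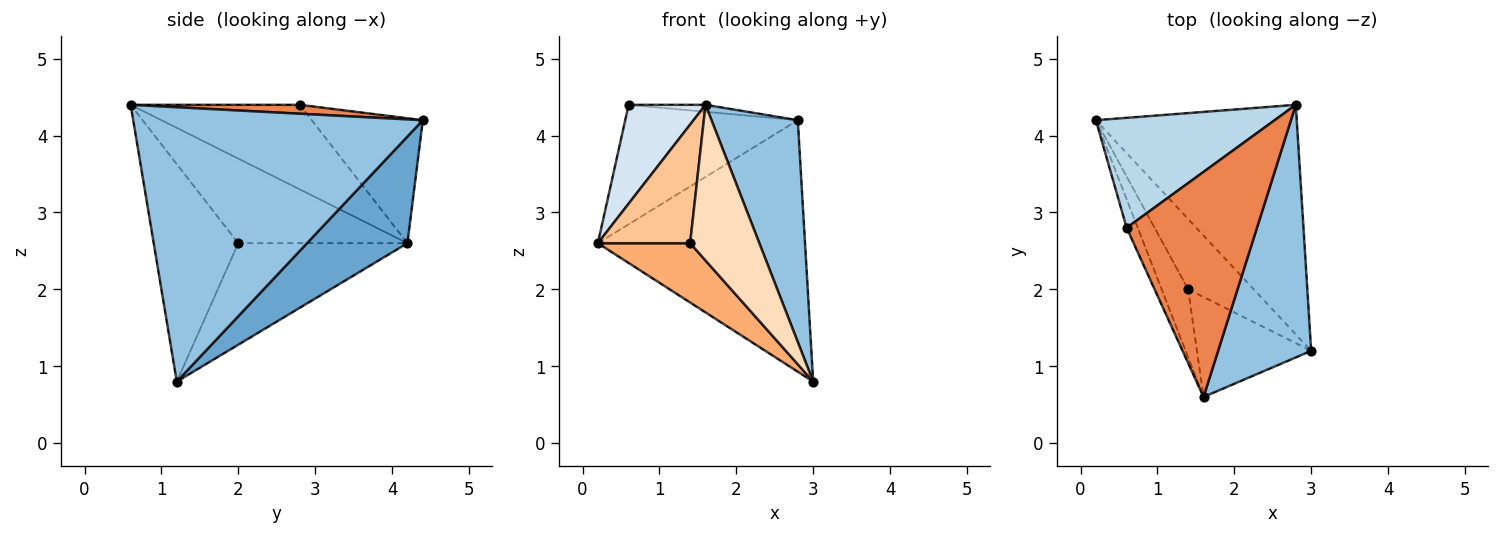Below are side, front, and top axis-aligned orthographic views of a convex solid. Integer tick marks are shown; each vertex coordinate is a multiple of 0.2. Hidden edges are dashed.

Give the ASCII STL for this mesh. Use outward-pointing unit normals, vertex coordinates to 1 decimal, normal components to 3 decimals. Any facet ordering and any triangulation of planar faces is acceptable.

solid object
 facet normal 0.337 0.695 -0.635
  outer loop
   vertex 2.8 4.4 4.2
   vertex 3.0 1.2 0.8
   vertex 0.2 4.2 2.6
  endloop
 endfacet
 facet normal 0.911 -0.272 0.309
  outer loop
   vertex 1.6 0.6 4.4
   vertex 3.0 1.2 0.8
   vertex 2.8 4.4 4.2
  endloop
 endfacet
 facet normal -0.428 0.665 0.612
  outer loop
   vertex 0.6 2.8 4.4
   vertex 2.8 4.4 4.2
   vertex 0.2 4.2 2.6
  endloop
 endfacet
 facet normal -0.904 -0.411 -0.119
  outer loop
   vertex 0.6 2.8 4.4
   vertex 0.2 4.2 2.6
   vertex 1.6 0.6 4.4
  endloop
 endfacet
 facet normal 0.068 0.031 0.997
  outer loop
   vertex 0.6 2.8 4.4
   vertex 1.6 0.6 4.4
   vertex 2.8 4.4 4.2
  endloop
 endfacet
 facet normal -0.764 -0.416 -0.494
  outer loop
   vertex 1.4 2.0 2.6
   vertex 0.2 4.2 2.6
   vertex 3.0 1.2 0.8
  endloop
 endfacet
 facet normal -0.846 -0.462 -0.265
  outer loop
   vertex 1.4 2.0 2.6
   vertex 1.6 0.6 4.4
   vertex 0.2 4.2 2.6
  endloop
 endfacet
 facet normal -0.717 -0.587 -0.377
  outer loop
   vertex 1.4 2.0 2.6
   vertex 3.0 1.2 0.8
   vertex 1.6 0.6 4.4
  endloop
 endfacet
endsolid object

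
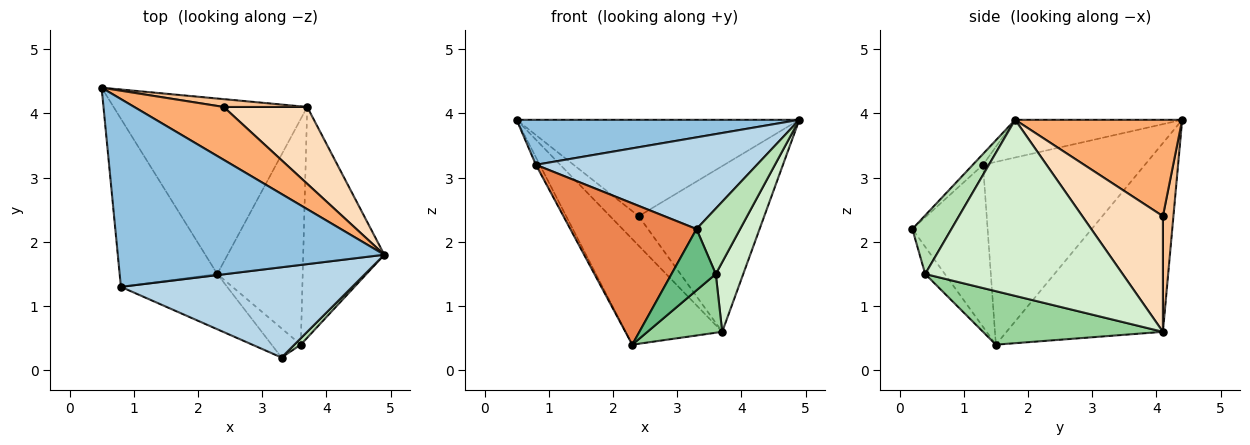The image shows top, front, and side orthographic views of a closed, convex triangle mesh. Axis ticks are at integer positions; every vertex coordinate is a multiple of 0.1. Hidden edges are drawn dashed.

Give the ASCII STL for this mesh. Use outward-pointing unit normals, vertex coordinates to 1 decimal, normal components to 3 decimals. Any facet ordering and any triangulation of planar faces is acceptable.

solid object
 facet normal -0.641 0.396 -0.658
  outer loop
   vertex 3.7 4.1 0.6
   vertex 2.3 1.5 0.4
   vertex 0.5 4.4 3.9
  endloop
 endfacet
 facet normal -0.136 -0.231 0.963
  outer loop
   vertex 0.8 1.3 3.2
   vertex 4.9 1.8 3.9
   vertex 0.5 4.4 3.9
  endloop
 endfacet
 facet normal -0.033 -0.712 0.701
  outer loop
   vertex 0.8 1.3 3.2
   vertex 3.3 0.2 2.2
   vertex 4.9 1.8 3.9
  endloop
 endfacet
 facet normal -0.882 0.021 -0.471
  outer loop
   vertex 0.8 1.3 3.2
   vertex 0.5 4.4 3.9
   vertex 2.3 1.5 0.4
  endloop
 endfacet
 facet normal -0.486 -0.814 -0.318
  outer loop
   vertex 0.8 1.3 3.2
   vertex 2.3 1.5 0.4
   vertex 3.3 0.2 2.2
  endloop
 endfacet
 facet normal 0.460 0.778 0.427
  outer loop
   vertex 2.4 4.1 2.4
   vertex 0.5 4.4 3.9
   vertex 4.9 1.8 3.9
  endloop
 endfacet
 facet normal 0.335 0.911 0.242
  outer loop
   vertex 2.4 4.1 2.4
   vertex 3.7 4.1 0.6
   vertex 0.5 4.4 3.9
  endloop
 endfacet
 facet normal 0.503 0.784 0.363
  outer loop
   vertex 2.4 4.1 2.4
   vertex 4.9 1.8 3.9
   vertex 3.7 4.1 0.6
  endloop
 endfacet
 facet normal -0.372 -0.838 -0.399
  outer loop
   vertex 3.6 0.4 1.5
   vertex 3.3 0.2 2.2
   vertex 2.3 1.5 0.4
  endloop
 endfacet
 facet normal 0.518 -0.215 -0.828
  outer loop
   vertex 3.6 0.4 1.5
   vertex 2.3 1.5 0.4
   vertex 3.7 4.1 0.6
  endloop
 endfacet
 facet normal 0.665 -0.743 0.073
  outer loop
   vertex 3.6 0.4 1.5
   vertex 4.9 1.8 3.9
   vertex 3.3 0.2 2.2
  endloop
 endfacet
 facet normal 0.901 -0.125 -0.415
  outer loop
   vertex 3.6 0.4 1.5
   vertex 3.7 4.1 0.6
   vertex 4.9 1.8 3.9
  endloop
 endfacet
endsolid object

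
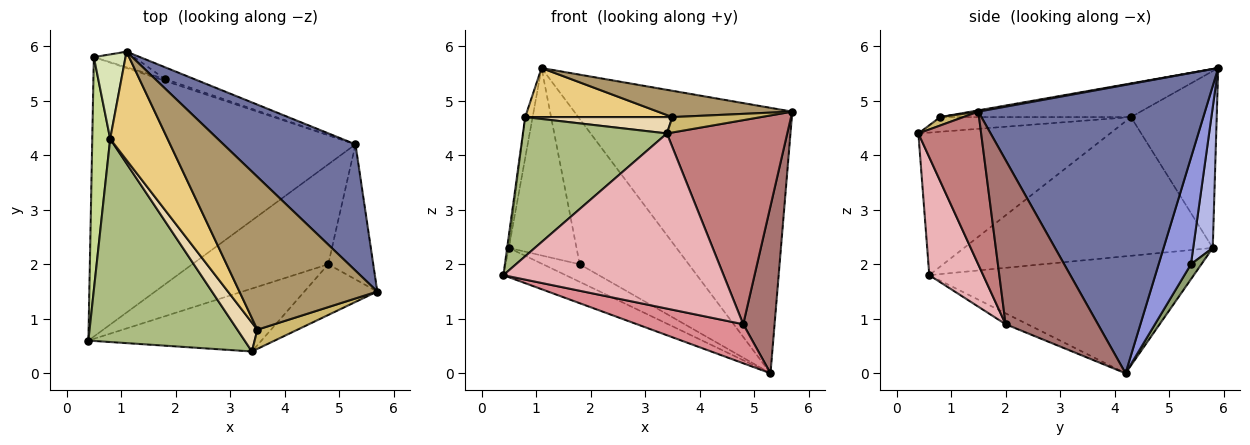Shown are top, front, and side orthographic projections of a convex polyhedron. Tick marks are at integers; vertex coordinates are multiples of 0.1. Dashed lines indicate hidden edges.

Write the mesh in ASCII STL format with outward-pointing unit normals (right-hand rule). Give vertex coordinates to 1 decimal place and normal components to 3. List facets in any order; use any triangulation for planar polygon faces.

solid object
 facet normal 0.684 0.658 0.313
  outer loop
   vertex 5.3 4.2 0.0
   vertex 1.1 5.9 5.6
   vertex 5.7 1.5 4.8
  endloop
 endfacet
 facet normal -0.404 0.095 -0.910
  outer loop
   vertex 0.5 5.8 2.3
   vertex 5.3 4.2 0.0
   vertex 0.4 0.6 1.8
  endloop
 endfacet
 facet normal 0.283 0.956 -0.078
  outer loop
   vertex 1.8 5.4 2.0
   vertex 1.1 5.9 5.6
   vertex 5.3 4.2 0.0
  endloop
 endfacet
 facet normal 0.276 0.958 -0.079
  outer loop
   vertex 1.8 5.4 2.0
   vertex 0.5 5.8 2.3
   vertex 1.1 5.9 5.6
  endloop
 endfacet
 facet normal 0.272 0.957 -0.099
  outer loop
   vertex 1.8 5.4 2.0
   vertex 5.3 4.2 0.0
   vertex 0.5 5.8 2.3
  endloop
 endfacet
 facet normal -0.601 -0.452 0.659
  outer loop
   vertex 0.8 4.3 4.7
   vertex 0.4 0.6 1.8
   vertex 3.4 0.4 4.4
  endloop
 endfacet
 facet normal -0.992 0.007 0.128
  outer loop
   vertex 0.8 4.3 4.7
   vertex 0.5 5.8 2.3
   vertex 0.4 0.6 1.8
  endloop
 endfacet
 facet normal -0.981 0.085 0.176
  outer loop
   vertex 0.8 4.3 4.7
   vertex 1.1 5.9 5.6
   vertex 0.5 5.8 2.3
  endloop
 endfacet
 facet normal 0.009 -0.170 0.985
  outer loop
   vertex 3.5 0.8 4.7
   vertex 5.7 1.5 4.8
   vertex 1.1 5.9 5.6
  endloop
 endfacet
 facet normal 0.162 -0.618 0.770
  outer loop
   vertex 3.5 0.8 4.7
   vertex 3.4 0.4 4.4
   vertex 5.7 1.5 4.8
  endloop
 endfacet
 facet normal -0.471 -0.364 0.804
  outer loop
   vertex 3.5 0.8 4.7
   vertex 1.1 5.9 5.6
   vertex 0.8 4.3 4.7
  endloop
 endfacet
 facet normal -0.538 -0.415 0.733
  outer loop
   vertex 3.5 0.8 4.7
   vertex 0.8 4.3 4.7
   vertex 3.4 0.4 4.4
  endloop
 endfacet
 facet normal 0.917 -0.311 -0.251
  outer loop
   vertex 4.8 2.0 0.9
   vertex 5.3 4.2 0.0
   vertex 5.7 1.5 4.8
  endloop
 endfacet
 facet normal 0.452 -0.866 -0.215
  outer loop
   vertex 4.8 2.0 0.9
   vertex 5.7 1.5 4.8
   vertex 3.4 0.4 4.4
  endloop
 endfacet
 facet normal -0.074 -0.363 -0.929
  outer loop
   vertex 4.8 2.0 0.9
   vertex 0.4 0.6 1.8
   vertex 5.3 4.2 0.0
  endloop
 endfacet
 facet normal 0.224 -0.917 -0.329
  outer loop
   vertex 4.8 2.0 0.9
   vertex 3.4 0.4 4.4
   vertex 0.4 0.6 1.8
  endloop
 endfacet
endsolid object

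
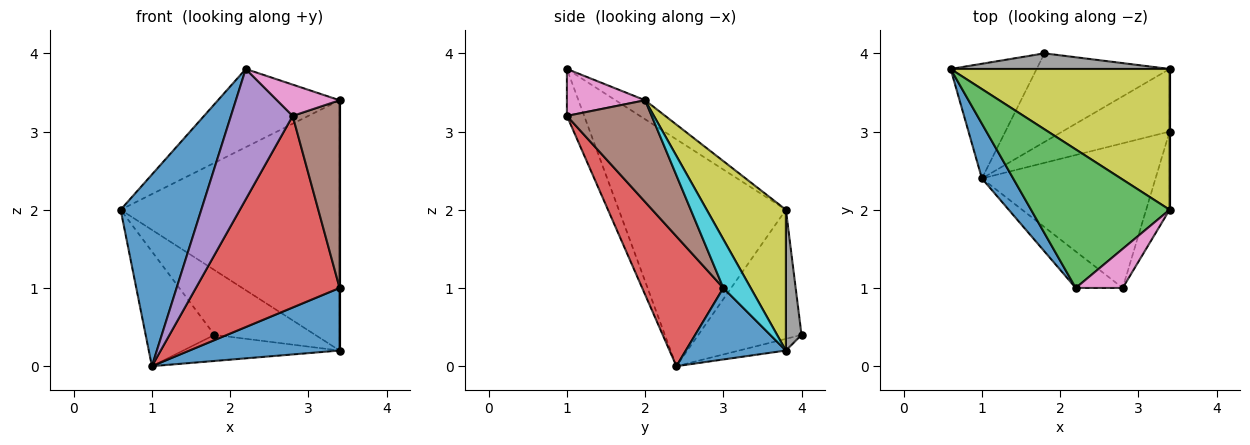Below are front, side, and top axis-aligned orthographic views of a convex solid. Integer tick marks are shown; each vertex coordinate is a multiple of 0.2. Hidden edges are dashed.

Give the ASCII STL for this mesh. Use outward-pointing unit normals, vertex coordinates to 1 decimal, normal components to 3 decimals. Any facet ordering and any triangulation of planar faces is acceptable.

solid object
 facet normal -0.894 -0.431 0.123
  outer loop
   vertex 1.0 2.4 0.0
   vertex 2.2 1.0 3.8
   vertex 0.6 3.8 2.0
  endloop
 endfacet
 facet normal -0.728 0.485 -0.485
  outer loop
   vertex 1.8 4.0 0.4
   vertex 1.0 2.4 0.0
   vertex 0.6 3.8 2.0
  endloop
 endfacet
 facet normal -0.119 0.488 0.865
  outer loop
   vertex 3.4 2.0 3.4
   vertex 0.6 3.8 2.0
   vertex 2.2 1.0 3.8
  endloop
 endfacet
 facet normal 0.411 -0.728 -0.549
  outer loop
   vertex 2.8 1.0 3.2
   vertex 1.0 2.4 0.0
   vertex 3.4 3.0 1.0
  endloop
 endfacet
 facet normal -0.260 -0.930 -0.260
  outer loop
   vertex 2.8 1.0 3.2
   vertex 2.2 1.0 3.8
   vertex 1.0 2.4 0.0
  endloop
 endfacet
 facet normal 0.857 -0.475 -0.198
  outer loop
   vertex 2.8 1.0 3.2
   vertex 3.4 3.0 1.0
   vertex 3.4 2.0 3.4
  endloop
 endfacet
 facet normal 0.615 -0.492 0.615
  outer loop
   vertex 2.8 1.0 3.2
   vertex 3.4 2.0 3.4
   vertex 2.2 1.0 3.8
  endloop
 endfacet
 facet normal 0.149 0.961 0.232
  outer loop
   vertex 3.4 3.8 0.2
   vertex 1.8 4.0 0.4
   vertex 0.6 3.8 2.0
  endloop
 endfacet
 facet normal 0.301 0.831 0.468
  outer loop
   vertex 3.4 3.8 0.2
   vertex 0.6 3.8 2.0
   vertex 3.4 2.0 3.4
  endloop
 endfacet
 facet normal 1.000 0.000 0.000
  outer loop
   vertex 3.4 3.8 0.2
   vertex 3.4 2.0 3.4
   vertex 3.4 3.0 1.0
  endloop
 endfacet
 facet normal 0.426 -0.640 -0.640
  outer loop
   vertex 3.4 3.8 0.2
   vertex 3.4 3.0 1.0
   vertex 1.0 2.4 0.0
  endloop
 endfacet
 facet normal -0.084 0.281 -0.956
  outer loop
   vertex 3.4 3.8 0.2
   vertex 1.0 2.4 0.0
   vertex 1.8 4.0 0.4
  endloop
 endfacet
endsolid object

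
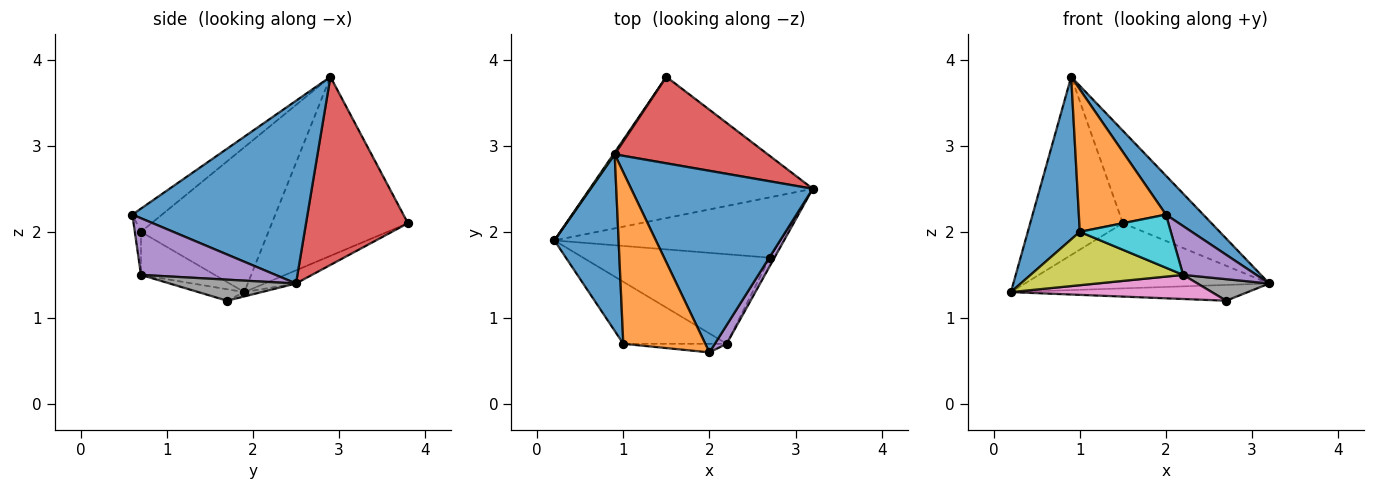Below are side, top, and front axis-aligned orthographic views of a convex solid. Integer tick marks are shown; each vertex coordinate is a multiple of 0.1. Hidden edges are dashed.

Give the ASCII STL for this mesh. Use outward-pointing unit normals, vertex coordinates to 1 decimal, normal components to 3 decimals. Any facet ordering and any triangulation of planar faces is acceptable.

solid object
 facet normal 0.701 -0.149 0.697
  outer loop
   vertex 0.9 2.9 3.8
   vertex 2.0 0.6 2.2
   vertex 3.2 2.5 1.4
  endloop
 endfacet
 facet normal -0.053 0.418 -0.907
  outer loop
   vertex 1.5 3.8 2.1
   vertex 3.2 2.5 1.4
   vertex 0.2 1.9 1.3
  endloop
 endfacet
 facet normal -0.827 0.563 0.006
  outer loop
   vertex 1.5 3.8 2.1
   vertex 0.2 1.9 1.3
   vertex 0.9 2.9 3.8
  endloop
 endfacet
 facet normal 0.643 0.559 0.523
  outer loop
   vertex 1.5 3.8 2.1
   vertex 0.9 2.9 3.8
   vertex 3.2 2.5 1.4
  endloop
 endfacet
 facet normal 0.864 -0.470 0.180
  outer loop
   vertex 2.2 0.7 1.5
   vertex 3.2 2.5 1.4
   vertex 2.0 0.6 2.2
  endloop
 endfacet
 facet normal -0.018 0.253 -0.967
  outer loop
   vertex 2.7 1.7 1.2
   vertex 0.2 1.9 1.3
   vertex 3.2 2.5 1.4
  endloop
 endfacet
 facet normal -0.059 -0.260 -0.964
  outer loop
   vertex 2.7 1.7 1.2
   vertex 2.2 0.7 1.5
   vertex 0.2 1.9 1.3
  endloop
 endfacet
 facet normal 0.853 -0.485 -0.194
  outer loop
   vertex 2.7 1.7 1.2
   vertex 3.2 2.5 1.4
   vertex 2.2 0.7 1.5
  endloop
 endfacet
 facet normal -0.301 -0.622 -0.723
  outer loop
   vertex 1.0 0.7 2.0
   vertex 0.2 1.9 1.3
   vertex 2.2 0.7 1.5
  endloop
 endfacet
 facet normal -0.067 -0.985 -0.160
  outer loop
   vertex 1.0 0.7 2.0
   vertex 2.2 0.7 1.5
   vertex 2.0 0.6 2.2
  endloop
 endfacet
 facet normal -0.857 -0.350 0.380
  outer loop
   vertex 1.0 0.7 2.0
   vertex 0.9 2.9 3.8
   vertex 0.2 1.9 1.3
  endloop
 endfacet
 facet normal -0.213 -0.625 0.751
  outer loop
   vertex 1.0 0.7 2.0
   vertex 2.0 0.6 2.2
   vertex 0.9 2.9 3.8
  endloop
 endfacet
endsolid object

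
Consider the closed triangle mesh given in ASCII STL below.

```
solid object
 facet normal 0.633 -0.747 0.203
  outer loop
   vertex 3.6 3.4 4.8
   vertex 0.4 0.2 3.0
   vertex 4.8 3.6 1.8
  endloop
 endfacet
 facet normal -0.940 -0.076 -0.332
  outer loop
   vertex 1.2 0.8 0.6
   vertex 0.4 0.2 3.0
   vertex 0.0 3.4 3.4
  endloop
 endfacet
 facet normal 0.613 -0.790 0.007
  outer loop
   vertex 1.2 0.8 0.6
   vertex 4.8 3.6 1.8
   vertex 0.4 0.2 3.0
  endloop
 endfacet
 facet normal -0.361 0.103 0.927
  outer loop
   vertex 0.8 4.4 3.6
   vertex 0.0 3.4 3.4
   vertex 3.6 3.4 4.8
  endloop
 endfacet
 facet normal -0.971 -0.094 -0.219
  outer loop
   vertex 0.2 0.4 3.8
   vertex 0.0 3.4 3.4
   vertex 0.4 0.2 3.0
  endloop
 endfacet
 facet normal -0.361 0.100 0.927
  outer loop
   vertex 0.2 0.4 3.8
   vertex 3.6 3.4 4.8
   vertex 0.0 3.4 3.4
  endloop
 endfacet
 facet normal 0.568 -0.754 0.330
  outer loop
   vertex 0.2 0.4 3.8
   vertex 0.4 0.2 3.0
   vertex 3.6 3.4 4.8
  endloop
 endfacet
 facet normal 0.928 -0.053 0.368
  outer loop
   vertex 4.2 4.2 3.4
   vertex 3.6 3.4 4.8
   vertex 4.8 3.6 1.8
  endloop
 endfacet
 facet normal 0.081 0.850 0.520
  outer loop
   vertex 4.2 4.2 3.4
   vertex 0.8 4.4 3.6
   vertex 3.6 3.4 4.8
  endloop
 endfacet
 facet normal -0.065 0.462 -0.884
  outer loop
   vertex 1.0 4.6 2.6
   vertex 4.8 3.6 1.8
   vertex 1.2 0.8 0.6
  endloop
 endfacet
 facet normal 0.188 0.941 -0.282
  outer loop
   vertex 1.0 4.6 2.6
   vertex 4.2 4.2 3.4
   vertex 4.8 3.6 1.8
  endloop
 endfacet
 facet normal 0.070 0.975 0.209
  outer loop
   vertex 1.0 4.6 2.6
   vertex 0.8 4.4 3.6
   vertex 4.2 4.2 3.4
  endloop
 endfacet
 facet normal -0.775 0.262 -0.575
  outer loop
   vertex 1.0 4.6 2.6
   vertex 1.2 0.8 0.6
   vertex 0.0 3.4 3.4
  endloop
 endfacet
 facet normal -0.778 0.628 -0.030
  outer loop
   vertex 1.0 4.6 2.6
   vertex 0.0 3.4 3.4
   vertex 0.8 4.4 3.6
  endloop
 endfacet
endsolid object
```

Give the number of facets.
14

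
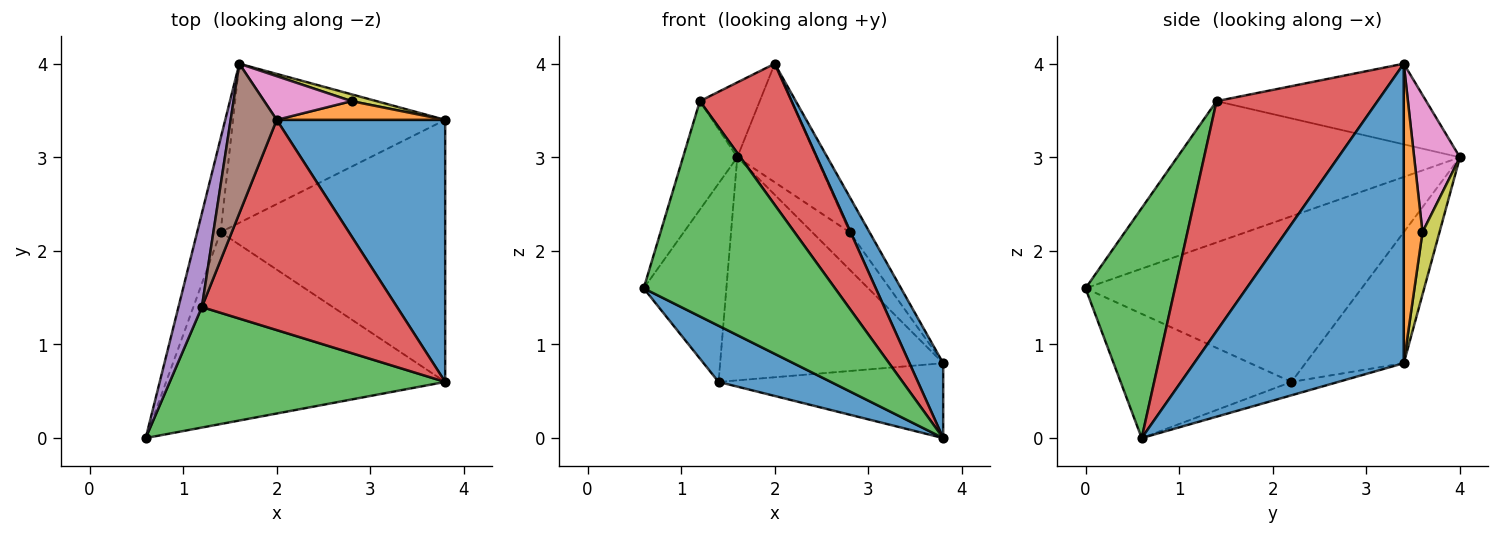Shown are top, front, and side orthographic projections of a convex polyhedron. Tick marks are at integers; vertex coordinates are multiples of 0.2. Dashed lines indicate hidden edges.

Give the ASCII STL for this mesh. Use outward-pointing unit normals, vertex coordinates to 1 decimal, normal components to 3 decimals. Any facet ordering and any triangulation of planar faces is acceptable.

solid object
 facet normal -0.393 -0.258 -0.883
  outer loop
   vertex 1.4 2.2 0.6
   vertex 3.8 0.6 0.0
   vertex 0.6 0.0 1.6
  endloop
 endfacet
 facet normal -0.949 0.284 -0.134
  outer loop
   vertex 1.4 2.2 0.6
   vertex 0.6 0.0 1.6
   vertex 1.6 4.0 3.0
  endloop
 endfacet
 facet normal 0.378 -0.808 0.452
  outer loop
   vertex 1.2 1.4 3.6
   vertex 0.6 0.0 1.6
   vertex 3.8 0.6 0.0
  endloop
 endfacet
 facet normal 0.699 -0.398 0.594
  outer loop
   vertex 1.2 1.4 3.6
   vertex 3.8 0.6 0.0
   vertex 2.0 3.4 4.0
  endloop
 endfacet
 facet normal -0.969 0.186 0.160
  outer loop
   vertex 1.2 1.4 3.6
   vertex 1.6 4.0 3.0
   vertex 0.6 0.0 1.6
  endloop
 endfacet
 facet normal -0.843 0.241 0.482
  outer loop
   vertex 1.2 1.4 3.6
   vertex 2.0 3.4 4.0
   vertex 1.6 4.0 3.0
  endloop
 endfacet
 facet normal 0.477 0.825 0.304
  outer loop
   vertex 2.8 3.6 2.2
   vertex 1.6 4.0 3.0
   vertex 2.0 3.4 4.0
  endloop
 endfacet
 facet normal -0.338 0.766 -0.547
  outer loop
   vertex 3.8 3.4 0.8
   vertex 1.4 2.2 0.6
   vertex 1.6 4.0 3.0
  endloop
 endfacet
 facet normal 0.408 0.898 0.163
  outer loop
   vertex 3.8 3.4 0.8
   vertex 1.6 4.0 3.0
   vertex 2.8 3.6 2.2
  endloop
 endfacet
 facet normal -0.057 0.274 -0.960
  outer loop
   vertex 3.8 3.4 0.8
   vertex 3.8 0.6 0.0
   vertex 1.4 2.2 0.6
  endloop
 endfacet
 facet normal 0.863 -0.139 0.486
  outer loop
   vertex 3.8 3.4 0.8
   vertex 2.0 3.4 4.0
   vertex 3.8 0.6 0.0
  endloop
 endfacet
 facet normal 0.639 0.679 0.360
  outer loop
   vertex 3.8 3.4 0.8
   vertex 2.8 3.6 2.2
   vertex 2.0 3.4 4.0
  endloop
 endfacet
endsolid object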